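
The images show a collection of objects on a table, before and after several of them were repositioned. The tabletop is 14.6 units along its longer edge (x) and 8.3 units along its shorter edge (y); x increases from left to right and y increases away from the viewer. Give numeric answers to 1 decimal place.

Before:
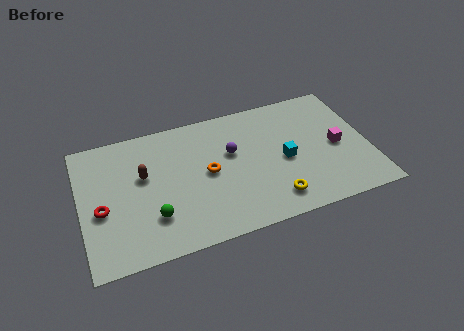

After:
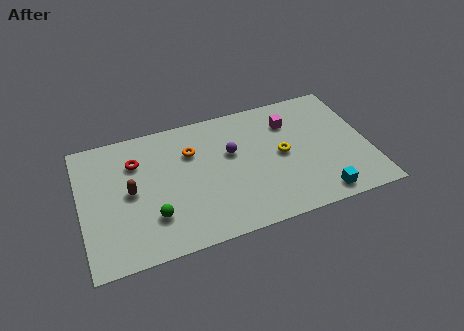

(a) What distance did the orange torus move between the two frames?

1.7

From (6.4, 4.2) to (5.7, 5.8), the orange torus covered √(0.7² + 1.6²) ≈ 1.7 units.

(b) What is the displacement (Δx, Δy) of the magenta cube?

(-2.2, 2.3)

From the two frames, the magenta cube sits at roughly (13.0, 3.9) before and (10.8, 6.2) after.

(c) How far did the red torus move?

3.1

From (1.0, 3.5) to (2.9, 6.0), the red torus covered √(1.9² + 2.5²) ≈ 3.1 units.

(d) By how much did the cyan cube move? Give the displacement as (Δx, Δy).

(1.5, -2.8)

From the two frames, the cyan cube sits at roughly (10.3, 3.8) before and (11.8, 1.0) after.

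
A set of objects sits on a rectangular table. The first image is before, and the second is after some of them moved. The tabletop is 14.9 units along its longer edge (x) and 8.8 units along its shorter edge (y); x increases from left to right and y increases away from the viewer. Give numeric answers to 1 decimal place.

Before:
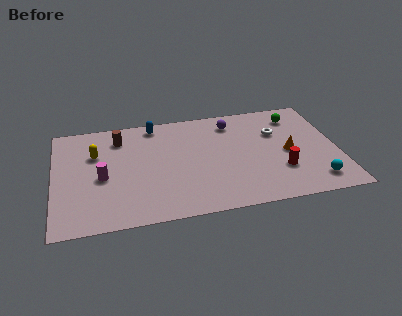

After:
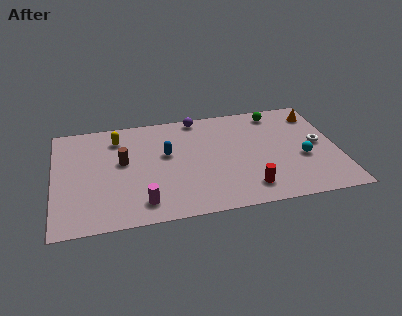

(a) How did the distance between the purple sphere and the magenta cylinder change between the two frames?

-0.5

They were about 7.7 units apart before and 7.2 after — 0.5 units closer together.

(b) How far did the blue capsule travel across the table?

2.6

The blue capsule was near (5.4, 7.8) before and (5.9, 5.2) after, so it travelled √(0.5² + 2.6²) ≈ 2.6 units.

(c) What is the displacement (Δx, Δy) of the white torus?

(2.1, -1.4)

The white torus was at about (11.8, 5.9) and moved to about (13.9, 4.5).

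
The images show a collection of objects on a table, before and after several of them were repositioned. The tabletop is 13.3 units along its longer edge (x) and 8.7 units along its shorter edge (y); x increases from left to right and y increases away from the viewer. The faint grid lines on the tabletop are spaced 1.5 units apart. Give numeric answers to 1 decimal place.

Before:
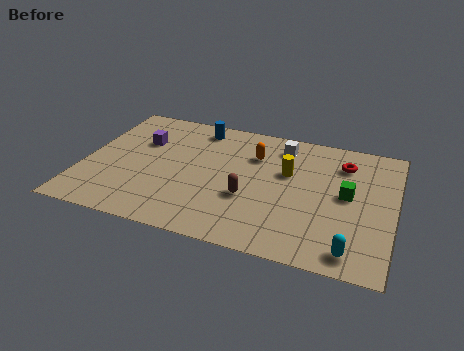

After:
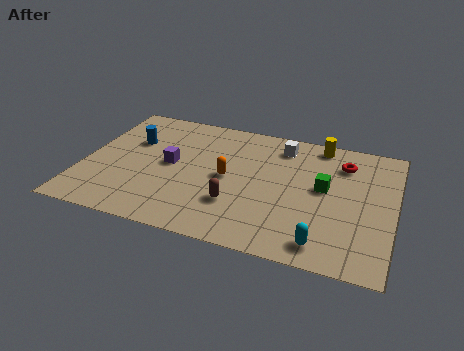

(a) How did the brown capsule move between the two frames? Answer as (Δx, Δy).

(-0.5, -0.6)

From the two frames, the brown capsule sits at roughly (7.2, 3.2) before and (6.7, 2.6) after.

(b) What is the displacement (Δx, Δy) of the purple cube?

(1.4, -1.3)

The purple cube started near (2.3, 5.8) and ended near (3.7, 4.5).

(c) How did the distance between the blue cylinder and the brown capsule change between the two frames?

+0.7

Before: roughly 5.0 units apart; after: 5.7. That's 0.7 units further apart.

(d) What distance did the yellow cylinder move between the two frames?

2.7

From (8.7, 5.4) to (9.9, 7.8), the yellow cylinder covered √(1.2² + 2.4²) ≈ 2.7 units.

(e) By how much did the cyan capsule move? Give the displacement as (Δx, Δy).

(-1.2, 0.1)

The cyan capsule was at about (11.7, 1.1) and moved to about (10.5, 1.2).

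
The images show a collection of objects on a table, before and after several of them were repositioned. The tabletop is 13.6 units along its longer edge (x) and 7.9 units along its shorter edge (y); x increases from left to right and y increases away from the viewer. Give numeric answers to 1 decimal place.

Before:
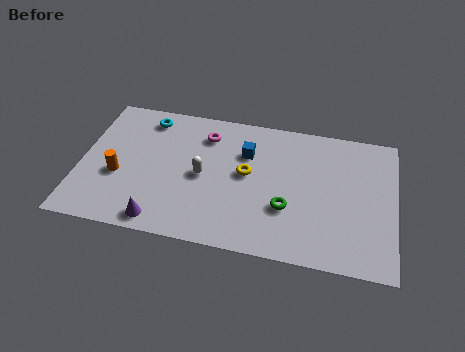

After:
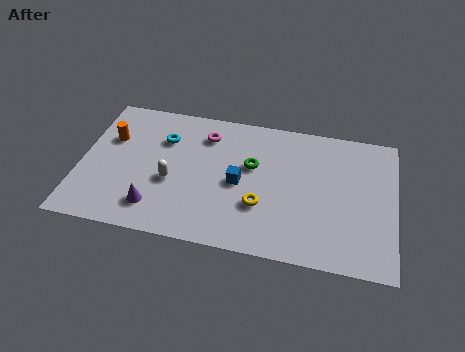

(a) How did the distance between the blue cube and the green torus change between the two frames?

-2.2

Before: roughly 3.4 units apart; after: 1.2. That's 2.2 units closer together.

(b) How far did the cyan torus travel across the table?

1.4

From (2.7, 6.7) to (3.5, 5.6), the cyan torus covered √(0.8² + 1.1²) ≈ 1.4 units.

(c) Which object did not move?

the magenta torus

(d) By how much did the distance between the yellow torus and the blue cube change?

+0.3

The distance was about 1.2 in the first image and 1.5 in the second, so they moved 0.3 units further apart.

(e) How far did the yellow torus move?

1.8

The yellow torus was near (7.2, 4.3) before and (7.9, 2.6) after, so it travelled √(0.7² + 1.7²) ≈ 1.8 units.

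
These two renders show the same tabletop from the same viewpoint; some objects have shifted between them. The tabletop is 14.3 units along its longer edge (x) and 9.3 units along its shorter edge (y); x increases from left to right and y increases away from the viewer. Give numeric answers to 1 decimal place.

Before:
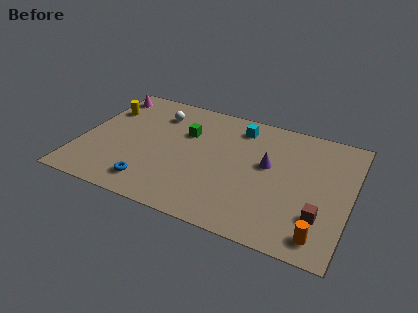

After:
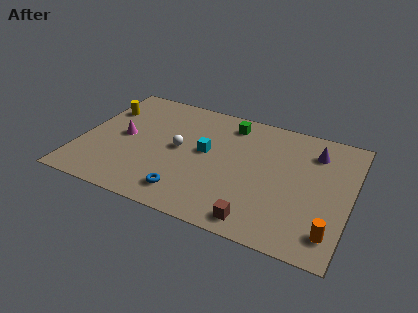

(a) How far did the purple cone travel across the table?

3.0

The purple cone moved from about (9.9, 5.3) to (12.2, 7.2), a distance of √(2.3² + 1.9²) ≈ 3.0.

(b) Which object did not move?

the yellow cylinder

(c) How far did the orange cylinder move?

0.6

From (13.0, 1.3) to (13.5, 1.7), the orange cylinder covered √(0.5² + 0.4²) ≈ 0.6 units.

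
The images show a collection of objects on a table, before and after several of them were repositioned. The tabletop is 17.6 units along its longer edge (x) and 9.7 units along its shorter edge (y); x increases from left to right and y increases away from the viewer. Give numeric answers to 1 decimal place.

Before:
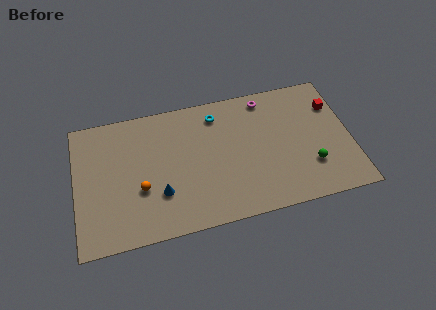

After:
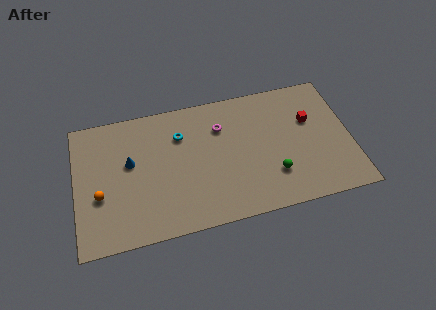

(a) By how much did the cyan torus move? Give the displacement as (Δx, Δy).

(-2.4, -1.0)

The cyan torus was at about (9.2, 8.0) and moved to about (6.8, 7.0).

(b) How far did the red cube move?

1.8

The red cube moved from about (16.7, 7.0) to (15.1, 6.2), a distance of √(1.6² + 0.8²) ≈ 1.8.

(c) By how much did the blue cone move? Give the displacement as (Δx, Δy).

(-1.8, 2.7)

From the two frames, the blue cone sits at roughly (5.3, 3.0) before and (3.5, 5.7) after.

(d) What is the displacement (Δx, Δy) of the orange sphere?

(-2.6, 0.1)

The orange sphere was at about (4.1, 3.6) and moved to about (1.5, 3.7).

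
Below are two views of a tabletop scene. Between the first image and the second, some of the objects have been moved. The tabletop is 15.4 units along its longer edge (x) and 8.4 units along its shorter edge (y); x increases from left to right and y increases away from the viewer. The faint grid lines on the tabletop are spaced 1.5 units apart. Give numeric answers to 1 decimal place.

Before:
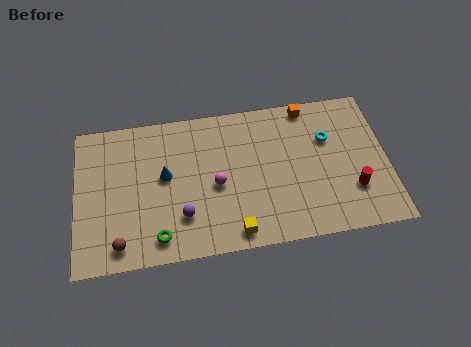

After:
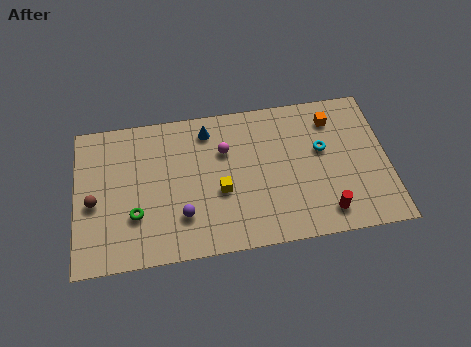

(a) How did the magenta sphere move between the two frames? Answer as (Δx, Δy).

(0.5, 1.9)

The magenta sphere was at about (6.9, 3.8) and moved to about (7.4, 5.7).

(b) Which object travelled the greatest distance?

the blue cone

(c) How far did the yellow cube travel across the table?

2.5

The yellow cube was near (7.7, 1.0) before and (7.1, 3.4) after, so it travelled √(0.6² + 2.4²) ≈ 2.5 units.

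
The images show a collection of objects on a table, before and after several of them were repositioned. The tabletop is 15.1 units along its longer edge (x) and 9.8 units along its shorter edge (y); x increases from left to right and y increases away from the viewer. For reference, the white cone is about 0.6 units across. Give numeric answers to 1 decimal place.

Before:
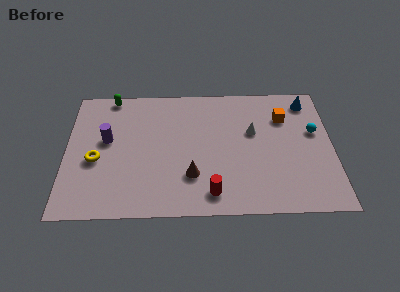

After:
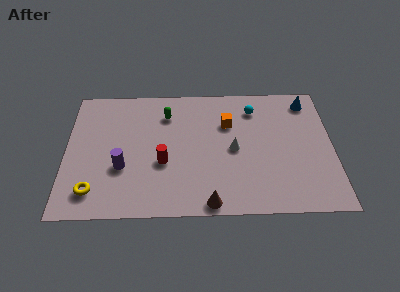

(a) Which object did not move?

the blue cone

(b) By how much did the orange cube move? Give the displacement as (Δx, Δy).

(-3.2, -0.4)

From the two frames, the orange cube sits at roughly (12.4, 7.1) before and (9.2, 6.7) after.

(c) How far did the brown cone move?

2.2

The brown cone was near (7.1, 2.8) before and (8.1, 0.8) after, so it travelled √(1.0² + 2.0²) ≈ 2.2 units.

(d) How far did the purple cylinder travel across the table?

2.3

From (2.3, 5.6) to (3.2, 3.5), the purple cylinder covered √(0.9² + 2.1²) ≈ 2.3 units.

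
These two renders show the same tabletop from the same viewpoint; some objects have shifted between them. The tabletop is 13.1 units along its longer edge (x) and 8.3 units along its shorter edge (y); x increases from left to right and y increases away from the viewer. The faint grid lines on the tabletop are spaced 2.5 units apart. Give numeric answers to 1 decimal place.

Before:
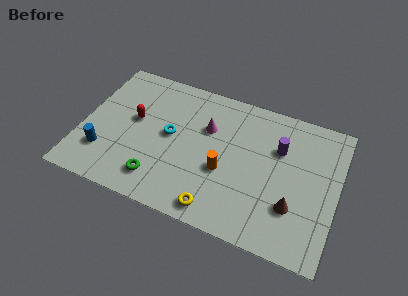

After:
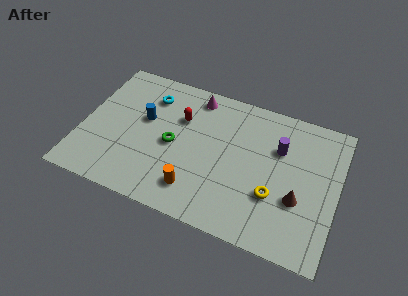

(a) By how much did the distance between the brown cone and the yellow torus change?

-2.8

Before: roughly 4.0 units apart; after: 1.2. That's 2.8 units closer together.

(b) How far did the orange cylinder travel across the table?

2.1

The orange cylinder moved from about (7.4, 3.3) to (6.1, 1.7), a distance of √(1.3² + 1.6²) ≈ 2.1.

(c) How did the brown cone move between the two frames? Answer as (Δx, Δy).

(0.2, 0.5)

From the two frames, the brown cone sits at roughly (11.0, 2.5) before and (11.2, 3.0) after.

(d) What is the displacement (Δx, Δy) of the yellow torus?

(2.7, 1.8)

The yellow torus started near (7.3, 1.0) and ended near (10.0, 2.8).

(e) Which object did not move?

the purple cylinder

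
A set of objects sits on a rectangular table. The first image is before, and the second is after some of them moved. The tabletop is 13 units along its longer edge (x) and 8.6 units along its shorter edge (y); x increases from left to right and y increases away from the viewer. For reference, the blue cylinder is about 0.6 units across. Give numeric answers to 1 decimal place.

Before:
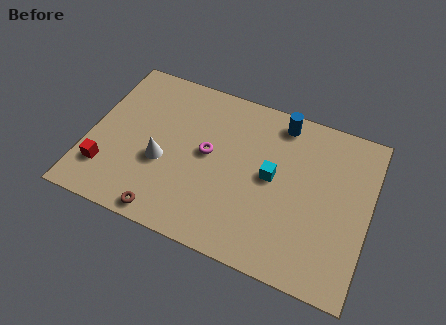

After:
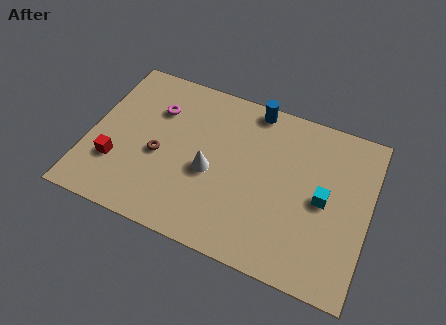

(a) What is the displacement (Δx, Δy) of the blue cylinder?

(-1.3, 0.3)

The blue cylinder was at about (8.6, 7.5) and moved to about (7.3, 7.8).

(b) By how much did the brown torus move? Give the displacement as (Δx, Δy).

(-0.7, 2.9)

The brown torus was at about (4.0, 0.8) and moved to about (3.3, 3.7).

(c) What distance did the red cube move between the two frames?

0.6

From (1.0, 2.1) to (1.4, 2.6), the red cube covered √(0.4² + 0.5²) ≈ 0.6 units.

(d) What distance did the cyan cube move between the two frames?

2.4

The cyan cube was near (8.5, 4.5) before and (10.9, 4.2) after, so it travelled √(2.4² + 0.3²) ≈ 2.4 units.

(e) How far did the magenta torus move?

3.0

The magenta torus was near (5.5, 4.6) before and (2.9, 6.1) after, so it travelled √(2.6² + 1.5²) ≈ 3.0 units.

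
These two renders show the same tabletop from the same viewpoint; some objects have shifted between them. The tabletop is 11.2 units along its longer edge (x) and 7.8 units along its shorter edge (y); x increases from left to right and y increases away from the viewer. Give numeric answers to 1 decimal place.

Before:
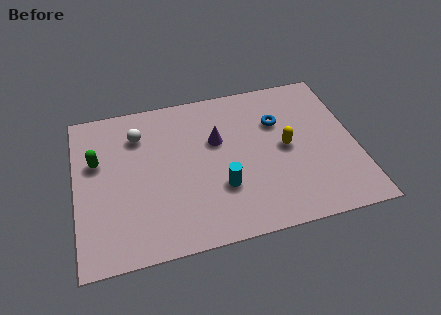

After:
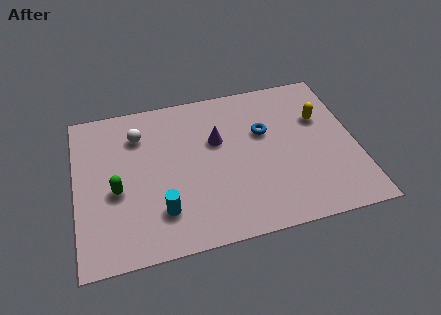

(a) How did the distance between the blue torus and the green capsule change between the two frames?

-1.1

The distance was about 7.3 in the first image and 6.2 in the second, so they moved 1.1 units closer together.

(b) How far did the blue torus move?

0.7

The blue torus was near (8.2, 5.3) before and (7.6, 4.9) after, so it travelled √(0.6² + 0.4²) ≈ 0.7 units.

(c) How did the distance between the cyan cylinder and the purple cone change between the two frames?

+1.4

Before: roughly 2.4 units apart; after: 3.8. That's 1.4 units further apart.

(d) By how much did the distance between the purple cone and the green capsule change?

-0.4

Before: roughly 4.8 units apart; after: 4.4. That's 0.4 units closer together.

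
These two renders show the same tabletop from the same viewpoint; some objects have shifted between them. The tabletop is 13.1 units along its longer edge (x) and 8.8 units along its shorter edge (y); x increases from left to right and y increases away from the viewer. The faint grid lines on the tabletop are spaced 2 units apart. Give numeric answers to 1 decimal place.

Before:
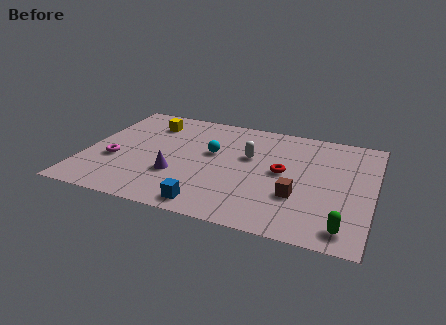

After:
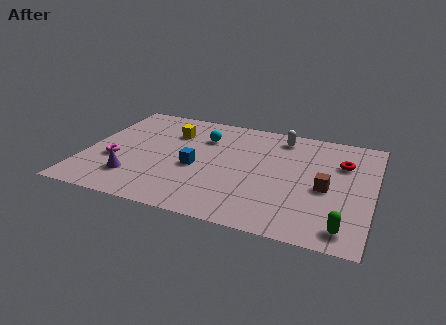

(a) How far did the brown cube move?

1.6

The brown cube moved from about (9.8, 2.9) to (11.0, 3.9), a distance of √(1.2² + 1.0²) ≈ 1.6.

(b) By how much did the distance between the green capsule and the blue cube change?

+1.4

The distance was about 6.0 in the first image and 7.4 in the second, so they moved 1.4 units further apart.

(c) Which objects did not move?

the green capsule and the magenta torus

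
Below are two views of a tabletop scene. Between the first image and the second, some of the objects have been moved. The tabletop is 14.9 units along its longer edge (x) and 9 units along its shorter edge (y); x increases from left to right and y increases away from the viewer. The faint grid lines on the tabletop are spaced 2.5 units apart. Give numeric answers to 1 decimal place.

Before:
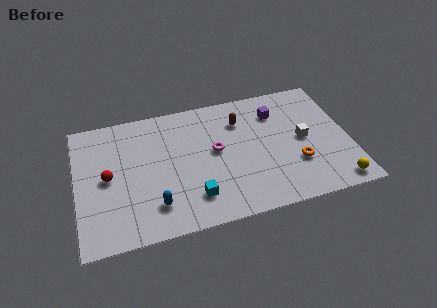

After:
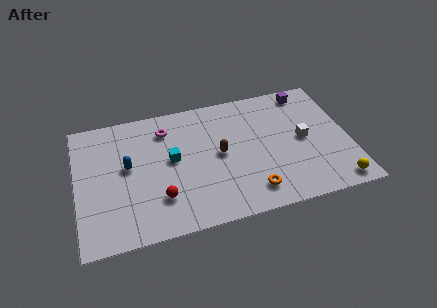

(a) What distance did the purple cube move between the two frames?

2.1

The purple cube was near (11.1, 6.8) before and (12.9, 7.9) after, so it travelled √(1.8² + 1.1²) ≈ 2.1 units.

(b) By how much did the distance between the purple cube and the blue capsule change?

+2.0

They were about 8.5 units apart before and 10.5 after — 2.0 units further apart.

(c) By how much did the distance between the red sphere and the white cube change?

-2.4

The distance was about 10.7 in the first image and 8.3 in the second, so they moved 2.4 units closer together.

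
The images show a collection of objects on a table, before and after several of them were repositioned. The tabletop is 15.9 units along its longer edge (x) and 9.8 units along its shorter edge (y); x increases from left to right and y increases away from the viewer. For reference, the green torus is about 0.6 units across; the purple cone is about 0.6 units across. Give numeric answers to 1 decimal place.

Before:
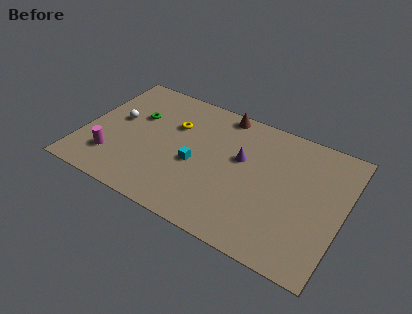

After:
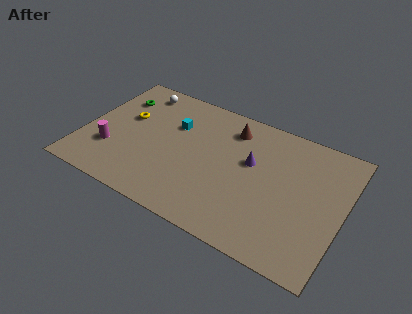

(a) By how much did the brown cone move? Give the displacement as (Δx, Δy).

(0.7, -1.0)

The brown cone was at about (8.0, 8.9) and moved to about (8.7, 7.9).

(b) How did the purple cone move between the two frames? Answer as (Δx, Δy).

(0.6, 0.0)

From the two frames, the purple cone sits at roughly (9.6, 5.9) before and (10.2, 5.9) after.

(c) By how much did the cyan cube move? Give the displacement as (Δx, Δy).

(-1.7, 2.4)

The cyan cube was at about (7.0, 4.2) and moved to about (5.3, 6.6).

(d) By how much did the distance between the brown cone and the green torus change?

+1.5

Before: roughly 5.6 units apart; after: 7.1. That's 1.5 units further apart.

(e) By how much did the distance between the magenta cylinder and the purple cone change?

+0.5

Before: roughly 8.3 units apart; after: 8.8. That's 0.5 units further apart.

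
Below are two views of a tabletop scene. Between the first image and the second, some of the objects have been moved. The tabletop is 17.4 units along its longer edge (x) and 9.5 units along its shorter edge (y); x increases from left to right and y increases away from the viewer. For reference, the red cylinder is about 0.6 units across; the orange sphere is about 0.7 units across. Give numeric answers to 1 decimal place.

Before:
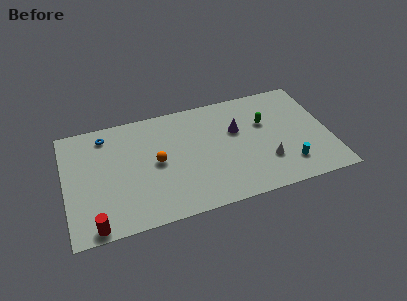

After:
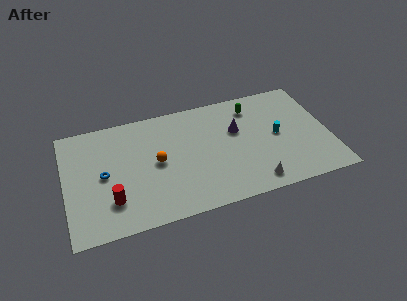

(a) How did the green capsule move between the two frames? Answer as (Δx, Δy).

(-0.7, 1.6)

The green capsule was at about (13.3, 6.1) and moved to about (12.6, 7.7).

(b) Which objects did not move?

the orange sphere and the purple cone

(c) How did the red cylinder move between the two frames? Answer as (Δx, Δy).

(1.2, 1.7)

The red cylinder started near (1.7, 0.8) and ended near (2.9, 2.5).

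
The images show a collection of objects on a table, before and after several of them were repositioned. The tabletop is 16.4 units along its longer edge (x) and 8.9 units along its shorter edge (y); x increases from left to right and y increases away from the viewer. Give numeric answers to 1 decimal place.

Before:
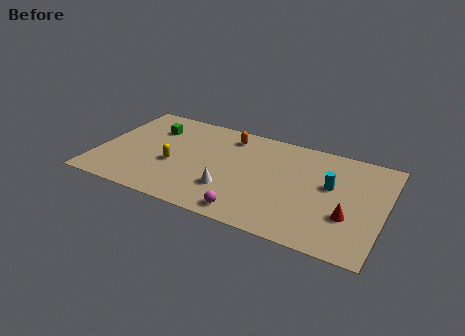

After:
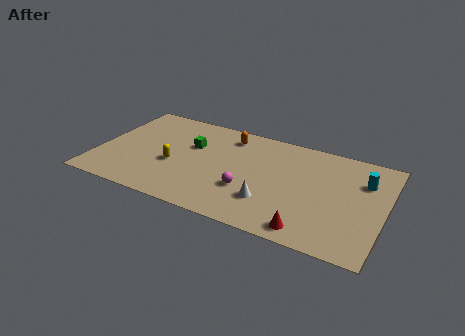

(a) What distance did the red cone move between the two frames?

2.8

The red cone was near (14.5, 3.0) before and (12.5, 1.1) after, so it travelled √(2.0² + 1.9²) ≈ 2.8 units.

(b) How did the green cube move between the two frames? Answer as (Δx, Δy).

(2.4, -0.8)

The green cube started near (2.8, 6.5) and ended near (5.2, 5.7).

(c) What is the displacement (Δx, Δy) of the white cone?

(2.3, -0.1)

The white cone was at about (7.8, 2.6) and moved to about (10.1, 2.5).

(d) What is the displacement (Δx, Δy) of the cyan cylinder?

(1.8, 1.1)

From the two frames, the cyan cylinder sits at roughly (13.3, 5.2) before and (15.1, 6.3) after.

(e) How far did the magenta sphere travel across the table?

1.9

From (9.1, 1.1) to (8.8, 3.0), the magenta sphere covered √(0.3² + 1.9²) ≈ 1.9 units.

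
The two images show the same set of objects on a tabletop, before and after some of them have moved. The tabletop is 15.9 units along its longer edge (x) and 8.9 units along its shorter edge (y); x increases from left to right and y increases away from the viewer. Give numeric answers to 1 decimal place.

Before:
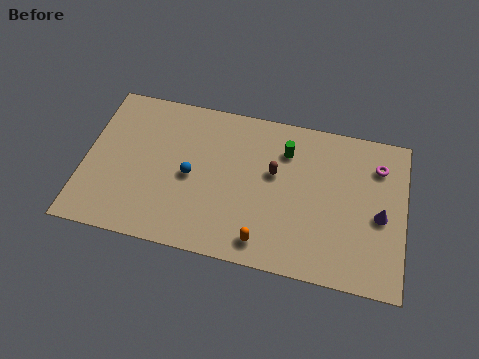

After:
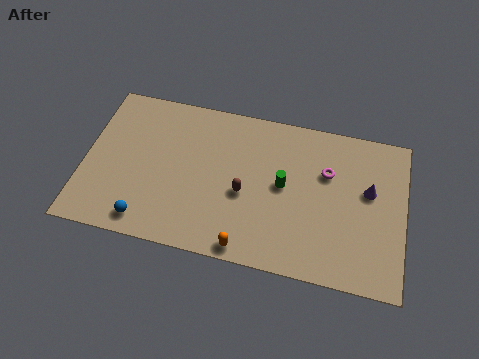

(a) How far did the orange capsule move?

0.9

From (9.1, 1.3) to (8.3, 0.8), the orange capsule covered √(0.8² + 0.5²) ≈ 0.9 units.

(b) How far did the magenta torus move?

2.7

The magenta torus moved from about (14.5, 6.8) to (12.0, 5.9), a distance of √(2.5² + 0.9²) ≈ 2.7.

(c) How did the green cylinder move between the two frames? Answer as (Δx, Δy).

(0.0, -2.0)

The green cylinder was at about (9.9, 6.7) and moved to about (9.9, 4.7).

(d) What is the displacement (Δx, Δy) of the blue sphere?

(-2.0, -3.0)

From the two frames, the blue sphere sits at roughly (5.3, 4.2) before and (3.3, 1.2) after.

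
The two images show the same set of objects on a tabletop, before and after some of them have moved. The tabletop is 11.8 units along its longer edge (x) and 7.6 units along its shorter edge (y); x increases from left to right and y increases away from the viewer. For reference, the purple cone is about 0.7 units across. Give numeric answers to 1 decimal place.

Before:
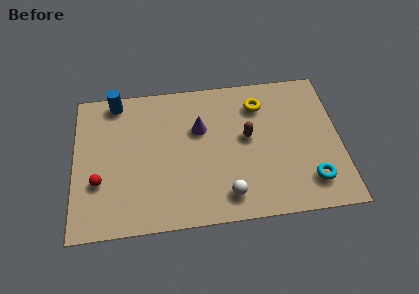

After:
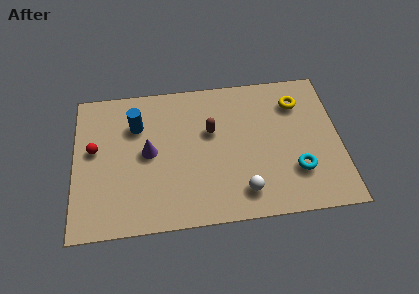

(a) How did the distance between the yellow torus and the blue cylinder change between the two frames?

+0.7

Before: roughly 6.5 units apart; after: 7.2. That's 0.7 units further apart.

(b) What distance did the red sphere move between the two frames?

1.7

The red sphere moved from about (1.1, 2.6) to (0.9, 4.3), a distance of √(0.2² + 1.7²) ≈ 1.7.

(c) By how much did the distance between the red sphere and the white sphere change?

+1.4

The distance was about 5.7 in the first image and 7.1 in the second, so they moved 1.4 units further apart.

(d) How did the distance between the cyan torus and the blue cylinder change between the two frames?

-2.3

Before: roughly 10.0 units apart; after: 7.7. That's 2.3 units closer together.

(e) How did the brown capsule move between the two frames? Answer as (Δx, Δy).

(-1.6, 0.5)

From the two frames, the brown capsule sits at roughly (7.7, 4.2) before and (6.1, 4.7) after.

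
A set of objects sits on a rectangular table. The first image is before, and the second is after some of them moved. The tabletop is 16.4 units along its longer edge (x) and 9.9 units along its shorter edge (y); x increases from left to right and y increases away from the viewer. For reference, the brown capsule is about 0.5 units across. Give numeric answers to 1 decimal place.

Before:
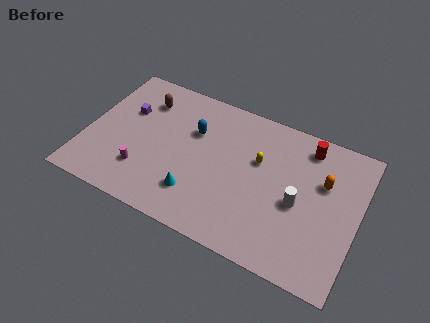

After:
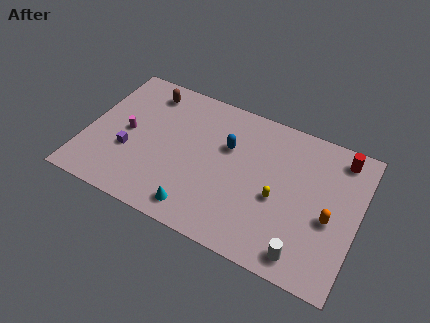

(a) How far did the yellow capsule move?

2.4

The yellow capsule was near (10.3, 6.2) before and (11.7, 4.2) after, so it travelled √(1.4² + 2.0²) ≈ 2.4 units.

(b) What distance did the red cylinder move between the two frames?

2.0

The red cylinder was near (13.0, 8.4) before and (15.0, 8.5) after, so it travelled √(2.0² + 0.1²) ≈ 2.0 units.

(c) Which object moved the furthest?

the white cylinder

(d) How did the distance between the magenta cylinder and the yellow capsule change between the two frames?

+1.8

They were about 7.5 units apart before and 9.3 after — 1.8 units further apart.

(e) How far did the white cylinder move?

3.2

The white cylinder was near (12.9, 4.4) before and (13.6, 1.3) after, so it travelled √(0.7² + 3.1²) ≈ 3.2 units.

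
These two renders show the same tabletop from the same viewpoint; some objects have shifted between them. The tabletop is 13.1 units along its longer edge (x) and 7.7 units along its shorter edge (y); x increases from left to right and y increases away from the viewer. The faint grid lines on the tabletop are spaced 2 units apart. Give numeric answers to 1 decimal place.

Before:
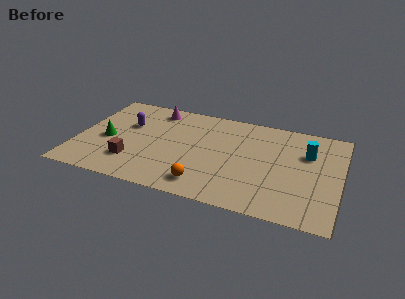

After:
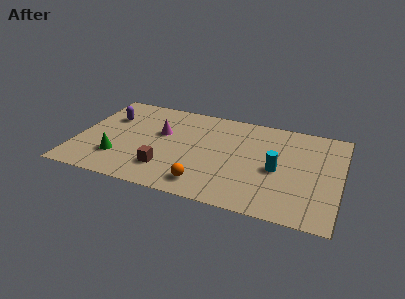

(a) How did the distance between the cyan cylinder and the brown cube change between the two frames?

-3.5

They were about 9.1 units apart before and 5.6 after — 3.5 units closer together.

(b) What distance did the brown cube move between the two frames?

1.7

The brown cube was near (2.9, 2.0) before and (4.6, 1.9) after, so it travelled √(1.7² + 0.1²) ≈ 1.7 units.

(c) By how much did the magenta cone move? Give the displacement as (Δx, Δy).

(0.5, -1.9)

The magenta cone was at about (3.6, 6.6) and moved to about (4.1, 4.7).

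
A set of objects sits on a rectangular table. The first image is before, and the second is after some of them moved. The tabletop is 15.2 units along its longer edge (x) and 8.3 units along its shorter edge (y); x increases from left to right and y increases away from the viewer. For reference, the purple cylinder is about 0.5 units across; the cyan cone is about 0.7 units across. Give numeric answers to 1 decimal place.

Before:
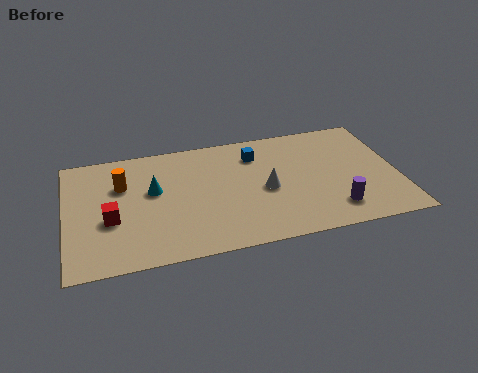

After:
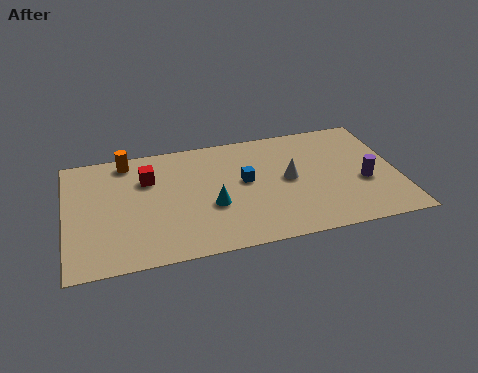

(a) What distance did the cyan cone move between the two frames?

3.1

From (4.0, 4.9) to (6.6, 3.2), the cyan cone covered √(2.6² + 1.7²) ≈ 3.1 units.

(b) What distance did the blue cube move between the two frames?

1.9

The blue cube was near (8.8, 6.4) before and (8.2, 4.6) after, so it travelled √(0.6² + 1.8²) ≈ 1.9 units.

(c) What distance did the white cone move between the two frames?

1.2

The white cone moved from about (9.1, 3.8) to (10.2, 4.3), a distance of √(1.1² + 0.5²) ≈ 1.2.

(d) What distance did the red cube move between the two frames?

3.1

The red cube moved from about (2.0, 3.3) to (3.8, 5.8), a distance of √(1.8² + 2.5²) ≈ 3.1.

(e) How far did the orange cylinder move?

1.7

The orange cylinder was near (2.6, 5.6) before and (2.9, 7.3) after, so it travelled √(0.3² + 1.7²) ≈ 1.7 units.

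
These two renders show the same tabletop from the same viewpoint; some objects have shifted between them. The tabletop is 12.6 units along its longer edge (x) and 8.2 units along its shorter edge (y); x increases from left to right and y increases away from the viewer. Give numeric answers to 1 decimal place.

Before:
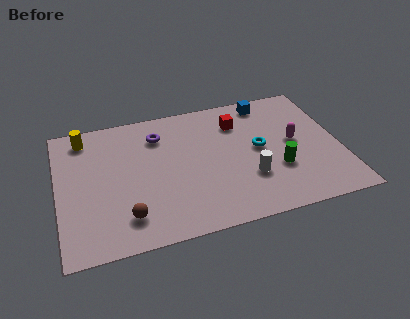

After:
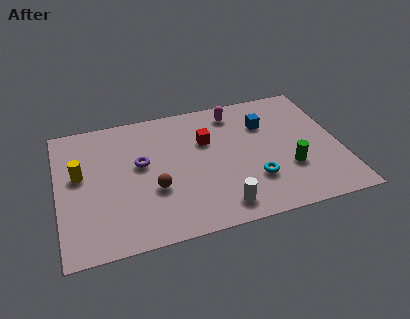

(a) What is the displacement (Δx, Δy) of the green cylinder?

(0.5, -0.1)

From the two frames, the green cylinder sits at roughly (9.7, 2.8) before and (10.2, 2.7) after.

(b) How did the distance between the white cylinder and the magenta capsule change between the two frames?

+3.0

They were about 2.8 units apart before and 5.8 after — 3.0 units further apart.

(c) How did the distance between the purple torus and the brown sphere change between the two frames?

-3.1

The distance was about 4.9 in the first image and 1.8 in the second, so they moved 3.1 units closer together.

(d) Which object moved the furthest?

the magenta capsule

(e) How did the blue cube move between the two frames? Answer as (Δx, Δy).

(-0.2, -1.4)

The blue cube was at about (9.6, 7.2) and moved to about (9.4, 5.8).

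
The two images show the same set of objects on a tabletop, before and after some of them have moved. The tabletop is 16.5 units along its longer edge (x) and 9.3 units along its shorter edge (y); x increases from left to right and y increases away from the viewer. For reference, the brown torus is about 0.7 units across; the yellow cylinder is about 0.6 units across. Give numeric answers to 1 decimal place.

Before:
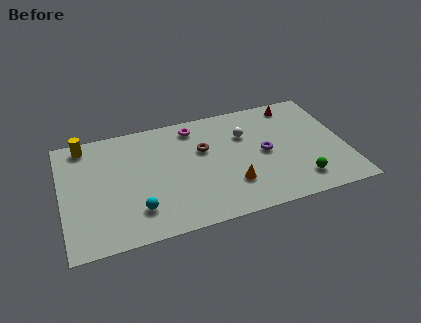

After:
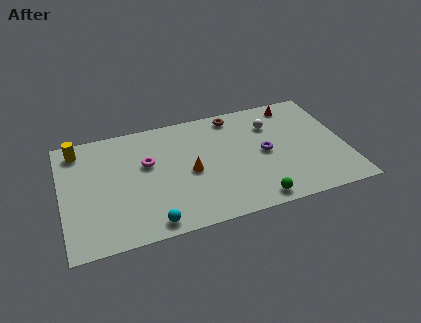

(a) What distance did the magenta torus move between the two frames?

3.6

From (7.9, 7.9) to (5.0, 5.7), the magenta torus covered √(2.9² + 2.2²) ≈ 3.6 units.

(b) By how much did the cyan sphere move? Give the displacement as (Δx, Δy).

(0.7, -1.2)

From the two frames, the cyan sphere sits at roughly (4.2, 2.2) before and (4.9, 1.0) after.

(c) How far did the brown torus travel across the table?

3.0

The brown torus was near (8.3, 5.9) before and (10.3, 8.2) after, so it travelled √(2.0² + 2.3²) ≈ 3.0 units.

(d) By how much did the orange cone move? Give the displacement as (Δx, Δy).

(-2.3, 1.7)

The orange cone was at about (9.7, 2.6) and moved to about (7.4, 4.3).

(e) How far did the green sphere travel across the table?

2.8

From (13.6, 1.8) to (10.9, 1.0), the green sphere covered √(2.7² + 0.8²) ≈ 2.8 units.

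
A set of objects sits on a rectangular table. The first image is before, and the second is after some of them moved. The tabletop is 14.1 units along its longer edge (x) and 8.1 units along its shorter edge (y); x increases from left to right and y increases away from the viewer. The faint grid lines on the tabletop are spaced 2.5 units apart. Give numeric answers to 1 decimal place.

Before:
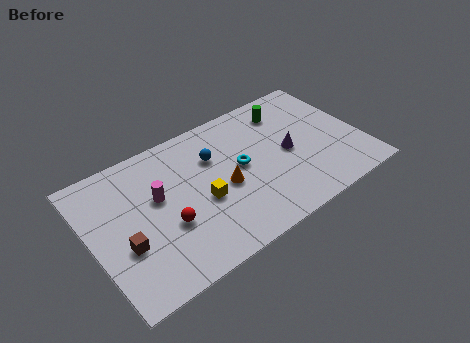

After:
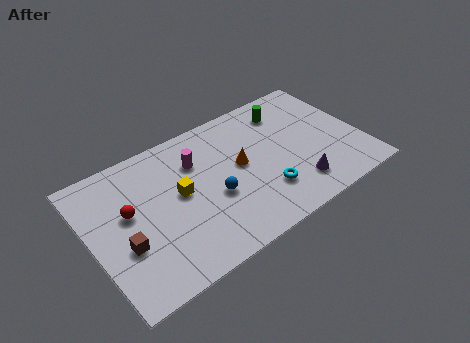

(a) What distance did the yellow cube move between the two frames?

1.4

From (5.6, 3.4) to (4.6, 4.4), the yellow cube covered √(1.0² + 1.0²) ≈ 1.4 units.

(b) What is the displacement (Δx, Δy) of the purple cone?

(0.0, -2.2)

The purple cone was at about (10.3, 3.9) and moved to about (10.3, 1.7).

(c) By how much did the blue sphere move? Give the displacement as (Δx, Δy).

(-0.4, -2.3)

The blue sphere was at about (6.6, 5.6) and moved to about (6.2, 3.3).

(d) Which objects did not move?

the green cylinder and the brown cube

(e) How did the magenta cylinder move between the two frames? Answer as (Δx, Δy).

(2.2, 1.0)

From the two frames, the magenta cylinder sits at roughly (3.5, 4.8) before and (5.7, 5.8) after.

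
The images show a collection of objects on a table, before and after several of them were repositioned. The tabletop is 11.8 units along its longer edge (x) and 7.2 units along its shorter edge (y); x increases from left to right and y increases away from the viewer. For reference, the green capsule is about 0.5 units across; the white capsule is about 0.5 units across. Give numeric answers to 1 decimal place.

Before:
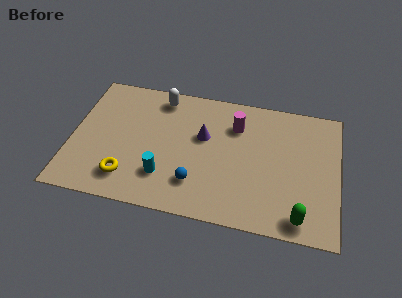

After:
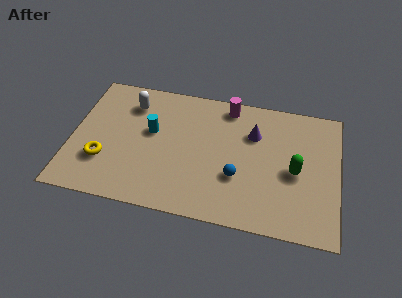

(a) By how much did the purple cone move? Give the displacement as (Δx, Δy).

(2.2, 0.6)

The purple cone was at about (5.8, 4.4) and moved to about (8.0, 5.0).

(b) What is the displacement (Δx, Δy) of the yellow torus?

(-1.1, 0.7)

The yellow torus started near (2.6, 1.5) and ended near (1.5, 2.2).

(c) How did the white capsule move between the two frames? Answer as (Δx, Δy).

(-1.3, -0.6)

From the two frames, the white capsule sits at roughly (3.8, 6.2) before and (2.5, 5.6) after.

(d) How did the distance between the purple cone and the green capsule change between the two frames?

-3.1

Before: roughly 5.6 units apart; after: 2.5. That's 3.1 units closer together.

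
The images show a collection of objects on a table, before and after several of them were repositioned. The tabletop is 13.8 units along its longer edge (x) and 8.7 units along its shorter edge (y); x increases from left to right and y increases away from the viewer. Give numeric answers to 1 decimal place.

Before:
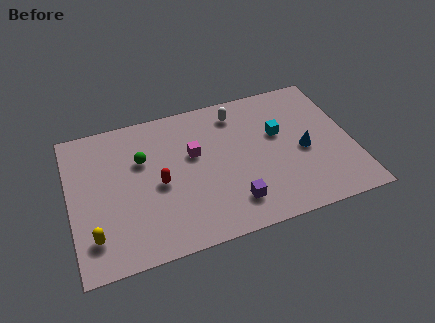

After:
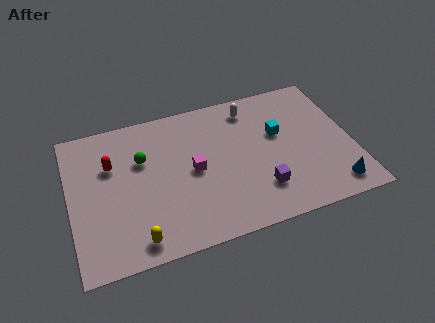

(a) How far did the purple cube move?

1.5

The purple cube moved from about (7.7, 1.8) to (9.1, 2.2), a distance of √(1.4² + 0.4²) ≈ 1.5.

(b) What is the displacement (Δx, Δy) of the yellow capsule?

(2.0, -0.8)

The yellow capsule was at about (1.0, 1.9) and moved to about (3.0, 1.1).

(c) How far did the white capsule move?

0.7

From (8.4, 7.2) to (9.1, 7.3), the white capsule covered √(0.7² + 0.1²) ≈ 0.7 units.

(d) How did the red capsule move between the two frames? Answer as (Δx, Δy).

(-2.2, 1.8)

The red capsule was at about (4.3, 4.0) and moved to about (2.1, 5.8).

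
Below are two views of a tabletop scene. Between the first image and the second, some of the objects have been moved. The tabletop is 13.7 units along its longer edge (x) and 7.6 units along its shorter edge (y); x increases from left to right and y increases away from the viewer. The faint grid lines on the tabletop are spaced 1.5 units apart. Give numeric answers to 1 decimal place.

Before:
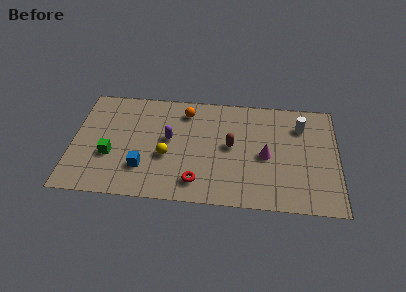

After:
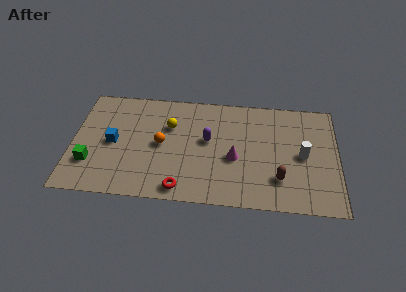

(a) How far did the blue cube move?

2.3

From (3.7, 2.1) to (2.1, 3.7), the blue cube covered √(1.6² + 1.6²) ≈ 2.3 units.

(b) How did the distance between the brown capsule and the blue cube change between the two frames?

+3.9

The distance was about 4.9 in the first image and 8.8 in the second, so they moved 3.9 units further apart.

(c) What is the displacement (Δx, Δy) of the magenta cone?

(-1.6, -0.3)

The magenta cone was at about (10.0, 3.5) and moved to about (8.4, 3.2).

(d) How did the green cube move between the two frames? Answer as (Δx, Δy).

(-1.0, -0.6)

The green cube started near (2.0, 2.8) and ended near (1.0, 2.2).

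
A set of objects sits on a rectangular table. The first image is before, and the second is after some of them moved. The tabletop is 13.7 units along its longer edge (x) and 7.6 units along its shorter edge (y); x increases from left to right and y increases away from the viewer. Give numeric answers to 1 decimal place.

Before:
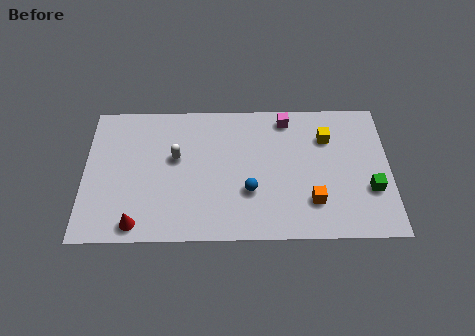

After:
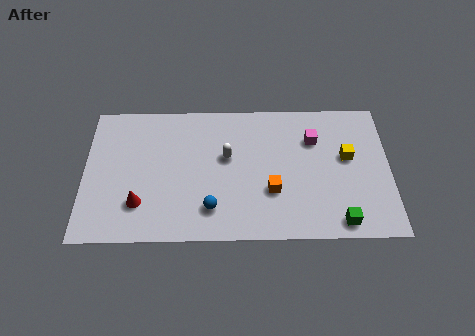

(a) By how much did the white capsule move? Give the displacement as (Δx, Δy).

(2.3, 0.0)

The white capsule was at about (4.1, 4.5) and moved to about (6.4, 4.5).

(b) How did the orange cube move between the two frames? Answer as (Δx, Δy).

(-1.8, 0.6)

The orange cube started near (10.2, 2.0) and ended near (8.4, 2.6).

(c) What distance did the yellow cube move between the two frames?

1.4

The yellow cube was near (10.9, 5.5) before and (11.8, 4.4) after, so it travelled √(0.9² + 1.1²) ≈ 1.4 units.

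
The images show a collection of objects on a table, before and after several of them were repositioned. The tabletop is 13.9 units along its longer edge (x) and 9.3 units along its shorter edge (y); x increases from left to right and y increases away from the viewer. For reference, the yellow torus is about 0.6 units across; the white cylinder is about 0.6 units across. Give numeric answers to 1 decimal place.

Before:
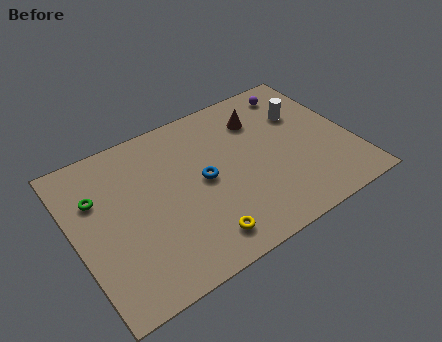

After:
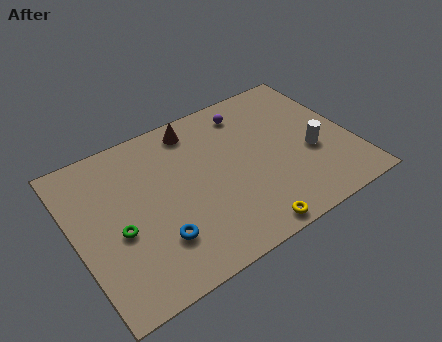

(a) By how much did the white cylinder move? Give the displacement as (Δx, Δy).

(0.0, -2.6)

The white cylinder was at about (11.8, 6.3) and moved to about (11.8, 3.7).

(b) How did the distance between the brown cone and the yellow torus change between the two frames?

+0.5

Before: roughly 6.8 units apart; after: 7.3. That's 0.5 units further apart.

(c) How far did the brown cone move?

3.4

The brown cone was near (9.7, 7.0) before and (6.5, 8.0) after, so it travelled √(3.2² + 1.0²) ≈ 3.4 units.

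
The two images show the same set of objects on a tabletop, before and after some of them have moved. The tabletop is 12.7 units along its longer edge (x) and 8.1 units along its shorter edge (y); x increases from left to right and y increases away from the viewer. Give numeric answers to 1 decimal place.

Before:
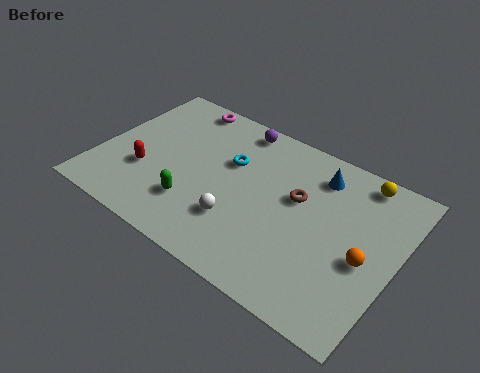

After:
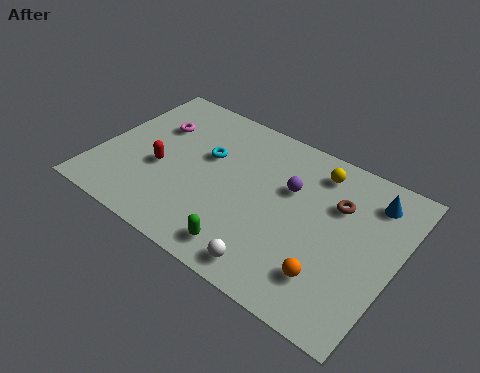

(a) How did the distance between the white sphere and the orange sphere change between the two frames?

-2.9

They were about 5.3 units apart before and 2.4 after — 2.9 units closer together.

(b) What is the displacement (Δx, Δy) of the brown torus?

(1.6, 0.6)

The brown torus started near (8.4, 4.9) and ended near (10.0, 5.5).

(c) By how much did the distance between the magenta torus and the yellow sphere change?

-0.9

They were about 7.9 units apart before and 7.0 after — 0.9 units closer together.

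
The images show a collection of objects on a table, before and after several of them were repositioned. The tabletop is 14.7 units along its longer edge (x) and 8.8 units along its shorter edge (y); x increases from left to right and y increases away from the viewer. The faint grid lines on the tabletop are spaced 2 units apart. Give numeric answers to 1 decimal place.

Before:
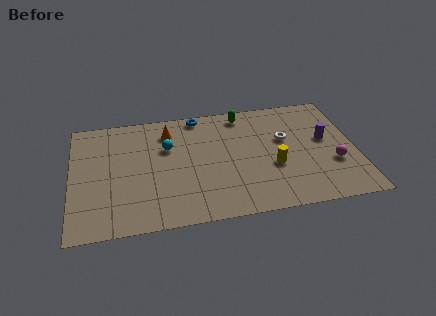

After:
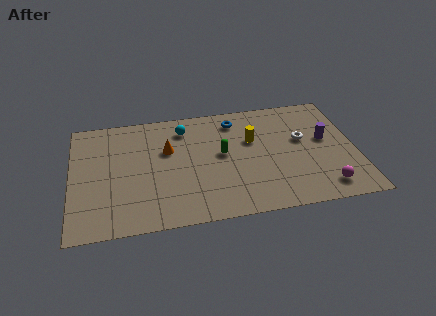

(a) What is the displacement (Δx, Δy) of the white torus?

(0.9, -0.2)

From the two frames, the white torus sits at roughly (11.1, 5.4) before and (12.0, 5.2) after.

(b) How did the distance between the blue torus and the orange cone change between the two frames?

+2.1

Before: roughly 1.9 units apart; after: 4.0. That's 2.1 units further apart.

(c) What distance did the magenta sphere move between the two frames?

1.8

The magenta sphere moved from about (13.5, 3.1) to (12.9, 1.4), a distance of √(0.6² + 1.7²) ≈ 1.8.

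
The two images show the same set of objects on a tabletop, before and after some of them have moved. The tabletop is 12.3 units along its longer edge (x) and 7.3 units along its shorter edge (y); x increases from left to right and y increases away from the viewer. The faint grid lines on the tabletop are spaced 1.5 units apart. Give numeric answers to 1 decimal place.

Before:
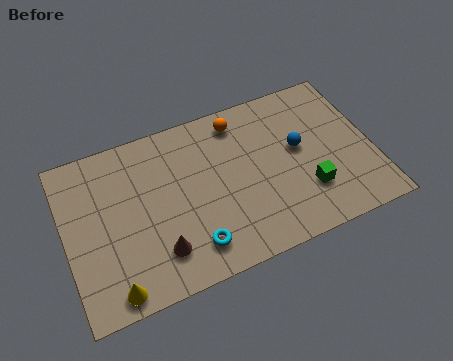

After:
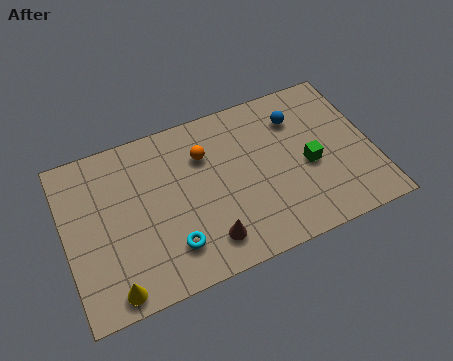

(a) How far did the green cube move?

1.1

From (9.5, 2.1) to (9.7, 3.2), the green cube covered √(0.2² + 1.1²) ≈ 1.1 units.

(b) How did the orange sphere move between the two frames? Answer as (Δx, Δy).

(-1.5, -1.0)

The orange sphere was at about (7.2, 6.2) and moved to about (5.7, 5.2).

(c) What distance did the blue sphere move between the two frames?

1.4

The blue sphere moved from about (9.4, 4.1) to (9.5, 5.5), a distance of √(0.1² + 1.4²) ≈ 1.4.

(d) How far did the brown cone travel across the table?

1.9

The brown cone was near (3.5, 1.7) before and (5.4, 1.4) after, so it travelled √(1.9² + 0.3²) ≈ 1.9 units.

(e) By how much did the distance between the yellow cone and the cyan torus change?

-0.7

Before: roughly 3.3 units apart; after: 2.6. That's 0.7 units closer together.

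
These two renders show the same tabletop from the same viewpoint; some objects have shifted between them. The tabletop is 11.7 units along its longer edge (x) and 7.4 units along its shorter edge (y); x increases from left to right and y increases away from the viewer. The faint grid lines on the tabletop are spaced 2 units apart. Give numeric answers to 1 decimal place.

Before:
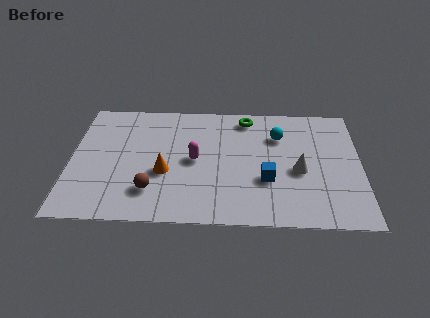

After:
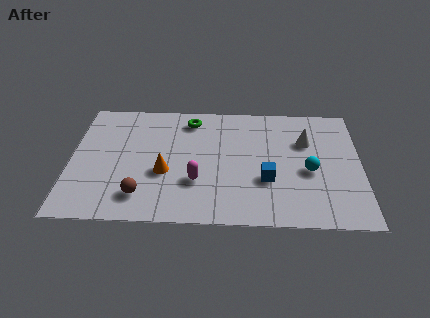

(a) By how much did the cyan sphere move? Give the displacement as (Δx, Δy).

(1.2, -2.1)

From the two frames, the cyan sphere sits at roughly (8.4, 5.3) before and (9.6, 3.2) after.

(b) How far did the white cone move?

1.8

The white cone moved from about (9.2, 3.2) to (9.5, 5.0), a distance of √(0.3² + 1.8²) ≈ 1.8.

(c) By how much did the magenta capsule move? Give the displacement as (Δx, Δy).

(0.1, -1.3)

From the two frames, the magenta capsule sits at roughly (5.0, 3.7) before and (5.1, 2.4) after.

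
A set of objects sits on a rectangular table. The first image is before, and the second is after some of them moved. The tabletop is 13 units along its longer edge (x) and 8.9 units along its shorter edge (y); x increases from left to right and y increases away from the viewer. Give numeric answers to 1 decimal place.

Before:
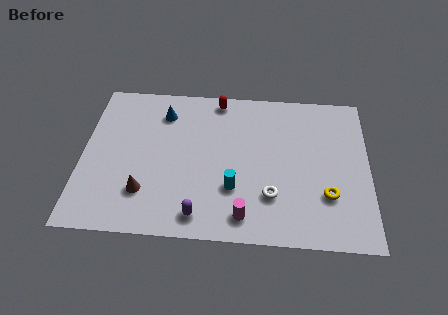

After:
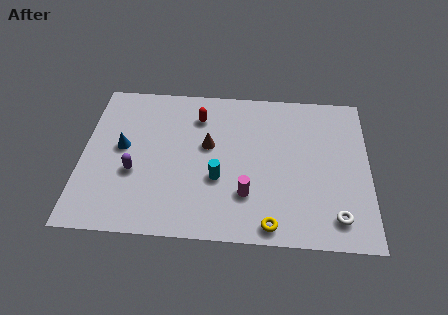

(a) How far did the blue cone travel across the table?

2.8

The blue cone was near (3.6, 7.0) before and (1.8, 4.8) after, so it travelled √(1.8² + 2.2²) ≈ 2.8 units.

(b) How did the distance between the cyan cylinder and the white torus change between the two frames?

+3.9

They were about 1.7 units apart before and 5.6 after — 3.9 units further apart.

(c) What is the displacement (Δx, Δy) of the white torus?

(2.9, -1.0)

The white torus started near (8.6, 2.5) and ended near (11.5, 1.5).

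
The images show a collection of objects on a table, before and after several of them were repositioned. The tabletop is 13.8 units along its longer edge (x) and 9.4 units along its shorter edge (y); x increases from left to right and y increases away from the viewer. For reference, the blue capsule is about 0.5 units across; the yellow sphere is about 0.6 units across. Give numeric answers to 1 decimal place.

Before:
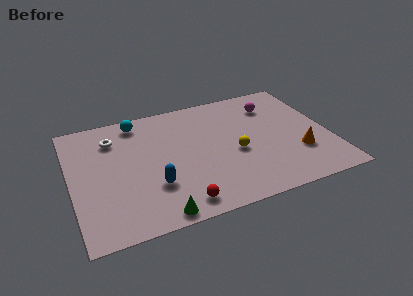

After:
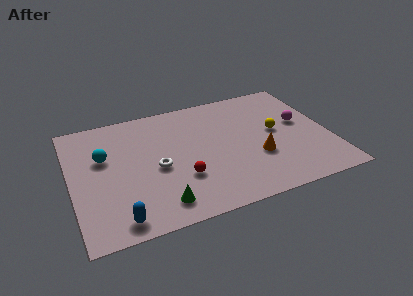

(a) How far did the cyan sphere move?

3.0

The cyan sphere was near (3.8, 8.2) before and (1.8, 5.9) after, so it travelled √(2.0² + 2.3²) ≈ 3.0 units.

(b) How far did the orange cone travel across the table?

2.2

The orange cone moved from about (12.0, 2.9) to (9.8, 3.3), a distance of √(2.2² + 0.4²) ≈ 2.2.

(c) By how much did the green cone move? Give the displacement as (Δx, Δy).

(0.2, 0.7)

The green cone started near (4.2, 0.8) and ended near (4.4, 1.5).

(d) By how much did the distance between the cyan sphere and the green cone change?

-2.3

Before: roughly 7.4 units apart; after: 5.1. That's 2.3 units closer together.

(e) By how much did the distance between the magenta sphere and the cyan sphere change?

+3.2

Before: roughly 7.4 units apart; after: 10.6. That's 3.2 units further apart.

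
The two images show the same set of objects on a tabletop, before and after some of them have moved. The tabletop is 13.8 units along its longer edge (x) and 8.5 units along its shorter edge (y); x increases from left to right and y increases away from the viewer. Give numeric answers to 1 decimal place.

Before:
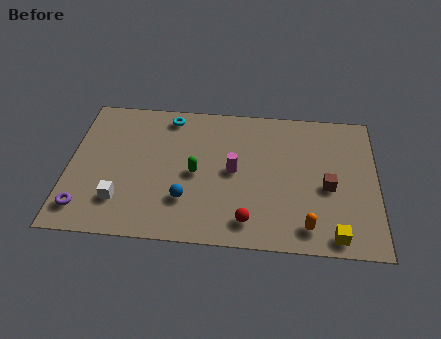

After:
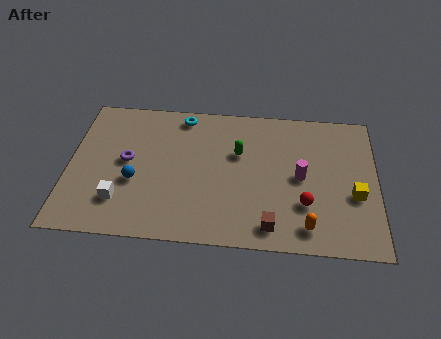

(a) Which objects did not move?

the orange capsule and the white cube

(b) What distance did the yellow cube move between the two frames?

2.6

From (11.9, 0.9) to (12.8, 3.3), the yellow cube covered √(0.9² + 2.4²) ≈ 2.6 units.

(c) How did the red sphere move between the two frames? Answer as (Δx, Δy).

(2.5, 1.2)

The red sphere started near (8.1, 1.4) and ended near (10.6, 2.6).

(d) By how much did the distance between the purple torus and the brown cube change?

-3.7

They were about 11.0 units apart before and 7.3 after — 3.7 units closer together.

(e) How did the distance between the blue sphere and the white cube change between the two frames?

-1.6

The distance was about 2.9 in the first image and 1.3 in the second, so they moved 1.6 units closer together.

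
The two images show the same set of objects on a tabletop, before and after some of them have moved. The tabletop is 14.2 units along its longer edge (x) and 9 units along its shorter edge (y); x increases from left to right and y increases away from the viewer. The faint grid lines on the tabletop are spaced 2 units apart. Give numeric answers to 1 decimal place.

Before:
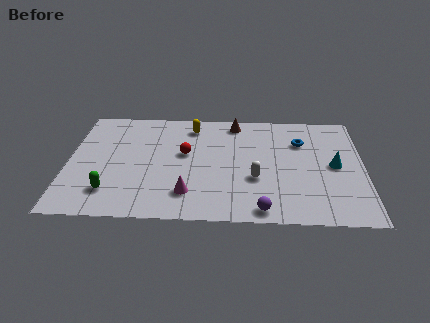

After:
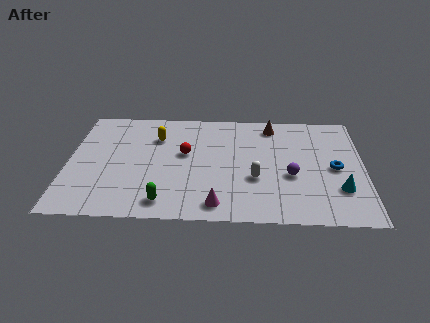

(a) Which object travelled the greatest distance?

the purple sphere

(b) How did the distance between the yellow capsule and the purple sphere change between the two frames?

-0.3

Before: roughly 7.4 units apart; after: 7.1. That's 0.3 units closer together.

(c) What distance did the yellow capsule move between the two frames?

2.0

The yellow capsule moved from about (5.9, 7.5) to (4.2, 6.5), a distance of √(1.7² + 1.0²) ≈ 2.0.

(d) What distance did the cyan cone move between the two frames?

1.9

The cyan cone moved from about (12.8, 4.5) to (13.0, 2.6), a distance of √(0.2² + 1.9²) ≈ 1.9.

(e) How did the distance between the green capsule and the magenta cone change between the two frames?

-1.2

They were about 3.7 units apart before and 2.5 after — 1.2 units closer together.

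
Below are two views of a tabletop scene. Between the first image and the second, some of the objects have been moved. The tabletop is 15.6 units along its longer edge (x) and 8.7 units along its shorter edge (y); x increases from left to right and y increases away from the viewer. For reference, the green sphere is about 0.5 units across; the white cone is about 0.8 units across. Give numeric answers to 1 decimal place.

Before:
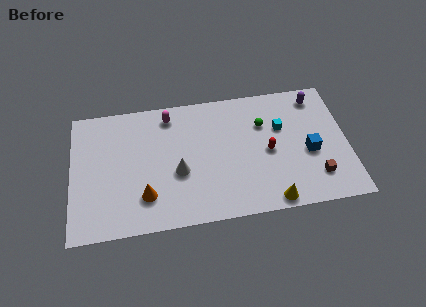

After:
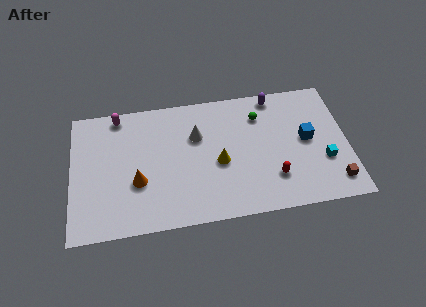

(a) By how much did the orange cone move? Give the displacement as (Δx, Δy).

(-0.4, 1.0)

From the two frames, the orange cone sits at roughly (4.1, 2.2) before and (3.7, 3.2) after.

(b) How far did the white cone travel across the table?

2.5

The white cone was near (6.0, 3.5) before and (7.1, 5.8) after, so it travelled √(1.1² + 2.3²) ≈ 2.5 units.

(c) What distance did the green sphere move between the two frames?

0.6

The green sphere moved from about (10.9, 6.0) to (10.7, 6.6), a distance of √(0.2² + 0.6²) ≈ 0.6.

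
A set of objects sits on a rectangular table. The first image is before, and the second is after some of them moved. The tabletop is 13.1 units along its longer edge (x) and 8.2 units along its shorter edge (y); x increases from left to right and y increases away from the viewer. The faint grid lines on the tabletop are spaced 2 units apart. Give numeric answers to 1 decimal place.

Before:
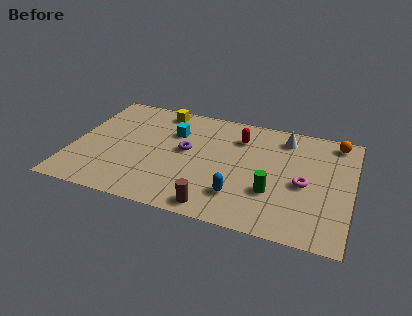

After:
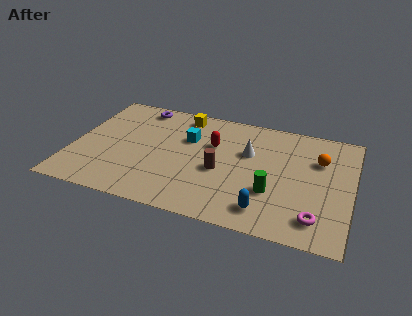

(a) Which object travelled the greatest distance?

the purple torus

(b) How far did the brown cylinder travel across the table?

2.6

From (7.0, 0.9) to (7.0, 3.5), the brown cylinder covered √(0.0² + 2.6²) ≈ 2.6 units.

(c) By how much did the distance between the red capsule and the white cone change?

-0.5

Before: roughly 2.2 units apart; after: 1.7. That's 0.5 units closer together.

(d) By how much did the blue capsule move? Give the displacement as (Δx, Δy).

(1.3, -0.6)

The blue capsule was at about (8.0, 2.0) and moved to about (9.3, 1.4).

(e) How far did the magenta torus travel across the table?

2.3

From (10.9, 3.7) to (11.6, 1.5), the magenta torus covered √(0.7² + 2.2²) ≈ 2.3 units.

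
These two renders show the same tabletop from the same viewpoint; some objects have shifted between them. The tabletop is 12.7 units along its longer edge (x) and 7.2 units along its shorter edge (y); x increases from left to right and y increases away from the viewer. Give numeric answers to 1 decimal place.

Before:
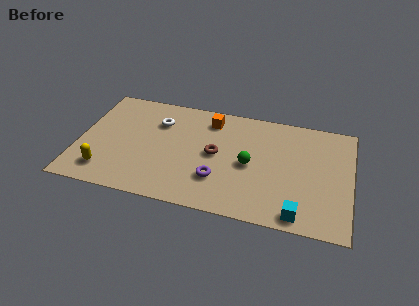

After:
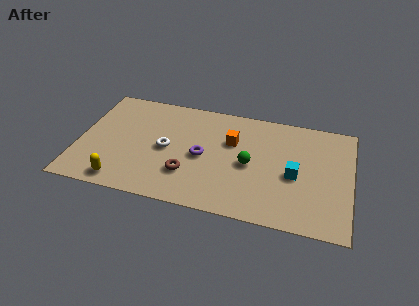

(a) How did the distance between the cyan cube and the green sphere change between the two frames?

-1.4

They were about 3.5 units apart before and 2.1 after — 1.4 units closer together.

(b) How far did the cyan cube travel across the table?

2.4

From (10.4, 0.8) to (10.1, 3.2), the cyan cube covered √(0.3² + 2.4²) ≈ 2.4 units.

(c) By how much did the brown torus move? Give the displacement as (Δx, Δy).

(-1.2, -1.6)

From the two frames, the brown torus sits at roughly (6.4, 3.7) before and (5.2, 2.1) after.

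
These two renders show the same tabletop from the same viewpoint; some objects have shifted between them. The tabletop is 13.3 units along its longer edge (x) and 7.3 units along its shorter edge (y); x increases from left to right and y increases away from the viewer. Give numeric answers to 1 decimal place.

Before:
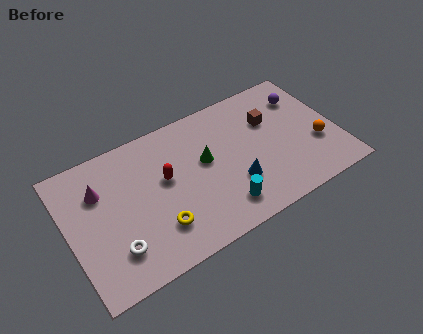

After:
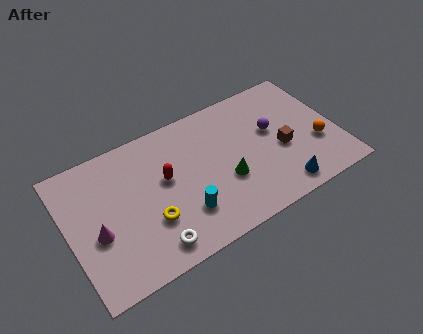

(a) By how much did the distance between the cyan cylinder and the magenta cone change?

-2.4

The distance was about 6.6 in the first image and 4.2 in the second, so they moved 2.4 units closer together.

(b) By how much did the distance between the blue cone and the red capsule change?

+2.5

Before: roughly 3.7 units apart; after: 6.2. That's 2.5 units further apart.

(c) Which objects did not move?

the red capsule and the orange sphere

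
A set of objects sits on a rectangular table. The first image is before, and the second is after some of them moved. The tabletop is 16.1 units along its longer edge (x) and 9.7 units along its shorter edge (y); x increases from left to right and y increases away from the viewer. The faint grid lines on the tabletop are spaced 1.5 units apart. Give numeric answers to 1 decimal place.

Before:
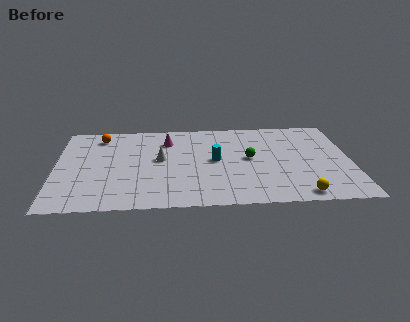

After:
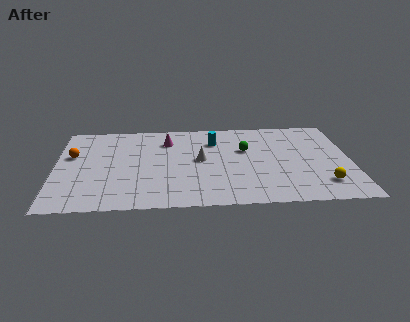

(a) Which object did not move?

the magenta cone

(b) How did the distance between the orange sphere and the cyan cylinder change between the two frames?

+0.9

The distance was about 7.0 in the first image and 7.9 in the second, so they moved 0.9 units further apart.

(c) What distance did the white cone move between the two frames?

2.2

The white cone was near (5.7, 5.3) before and (7.9, 5.1) after, so it travelled √(2.2² + 0.2²) ≈ 2.2 units.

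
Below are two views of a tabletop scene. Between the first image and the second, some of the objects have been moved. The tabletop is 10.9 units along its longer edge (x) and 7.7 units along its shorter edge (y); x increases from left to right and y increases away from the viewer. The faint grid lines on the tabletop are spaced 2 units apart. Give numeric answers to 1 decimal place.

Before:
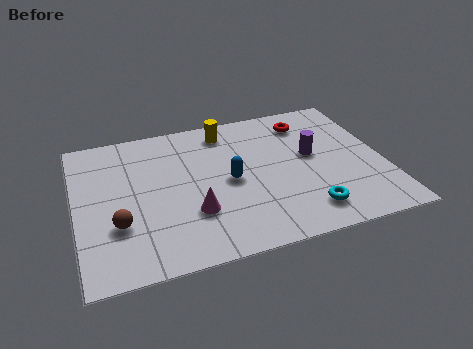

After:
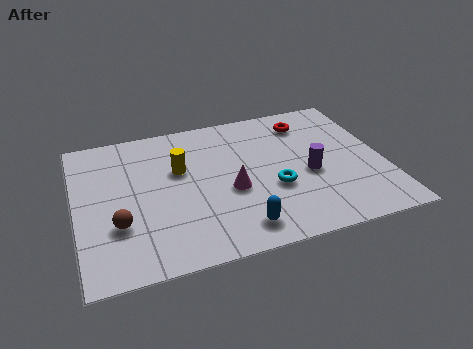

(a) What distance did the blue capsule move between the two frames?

2.5

The blue capsule moved from about (5.4, 3.7) to (5.5, 1.2), a distance of √(0.1² + 2.5²) ≈ 2.5.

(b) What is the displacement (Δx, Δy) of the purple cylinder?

(-0.2, -1.0)

The purple cylinder was at about (8.4, 4.3) and moved to about (8.2, 3.3).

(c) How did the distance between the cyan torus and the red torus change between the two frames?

-1.2

The distance was about 4.8 in the first image and 3.6 in the second, so they moved 1.2 units closer together.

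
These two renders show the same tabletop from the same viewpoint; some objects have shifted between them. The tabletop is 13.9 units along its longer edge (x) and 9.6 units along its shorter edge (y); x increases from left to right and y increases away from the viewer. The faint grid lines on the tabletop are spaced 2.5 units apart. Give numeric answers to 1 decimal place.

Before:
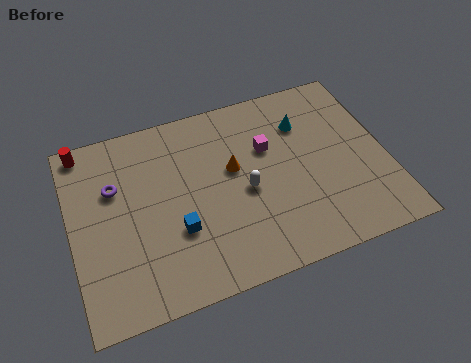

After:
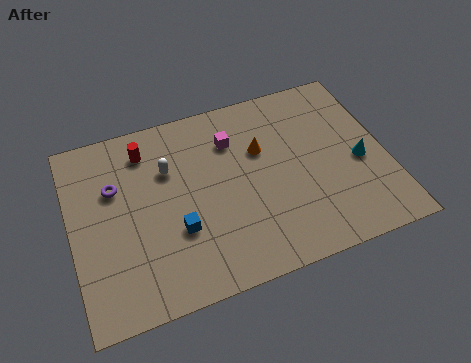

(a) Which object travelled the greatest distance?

the white capsule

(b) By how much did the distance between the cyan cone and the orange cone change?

+1.1

The distance was about 3.6 in the first image and 4.7 in the second, so they moved 1.1 units further apart.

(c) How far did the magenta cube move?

1.7

The magenta cube was near (8.8, 6.2) before and (7.3, 7.1) after, so it travelled √(1.5² + 0.9²) ≈ 1.7 units.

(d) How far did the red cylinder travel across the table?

2.8

The red cylinder was near (0.8, 8.7) before and (3.5, 7.8) after, so it travelled √(2.7² + 0.9²) ≈ 2.8 units.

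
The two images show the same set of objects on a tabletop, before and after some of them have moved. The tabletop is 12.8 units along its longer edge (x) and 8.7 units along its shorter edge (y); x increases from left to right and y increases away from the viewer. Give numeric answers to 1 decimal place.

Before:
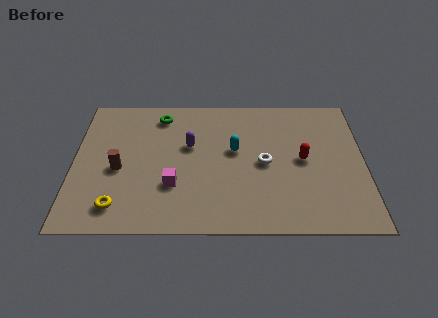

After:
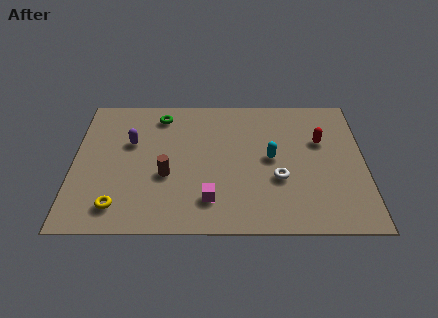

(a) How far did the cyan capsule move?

1.7

From (7.1, 5.0) to (8.7, 4.5), the cyan capsule covered √(1.6² + 0.5²) ≈ 1.7 units.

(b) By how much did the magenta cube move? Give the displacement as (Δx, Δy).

(1.6, -0.9)

From the two frames, the magenta cube sits at roughly (4.4, 2.8) before and (6.0, 1.9) after.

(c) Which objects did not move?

the green torus and the yellow torus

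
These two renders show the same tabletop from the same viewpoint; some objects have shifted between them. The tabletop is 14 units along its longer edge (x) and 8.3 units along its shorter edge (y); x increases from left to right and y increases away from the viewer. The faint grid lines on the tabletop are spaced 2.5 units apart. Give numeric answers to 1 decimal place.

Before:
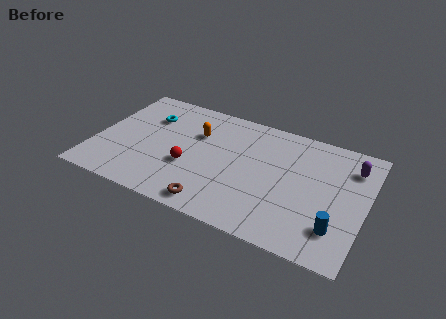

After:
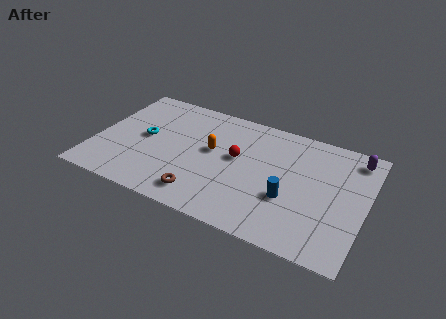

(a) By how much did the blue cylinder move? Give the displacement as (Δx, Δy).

(-2.5, 1.0)

From the two frames, the blue cylinder sits at roughly (12.7, 2.0) before and (10.2, 3.0) after.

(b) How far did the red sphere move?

2.8

From (5.0, 3.1) to (7.3, 4.7), the red sphere covered √(2.3² + 1.6²) ≈ 2.8 units.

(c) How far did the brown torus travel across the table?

0.8

From (6.6, 1.0) to (5.9, 1.4), the brown torus covered √(0.7² + 0.4²) ≈ 0.8 units.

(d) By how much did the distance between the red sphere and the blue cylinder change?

-4.4

The distance was about 7.8 in the first image and 3.4 in the second, so they moved 4.4 units closer together.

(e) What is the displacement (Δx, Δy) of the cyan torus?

(0.0, -1.6)

From the two frames, the cyan torus sits at roughly (2.5, 5.9) before and (2.5, 4.3) after.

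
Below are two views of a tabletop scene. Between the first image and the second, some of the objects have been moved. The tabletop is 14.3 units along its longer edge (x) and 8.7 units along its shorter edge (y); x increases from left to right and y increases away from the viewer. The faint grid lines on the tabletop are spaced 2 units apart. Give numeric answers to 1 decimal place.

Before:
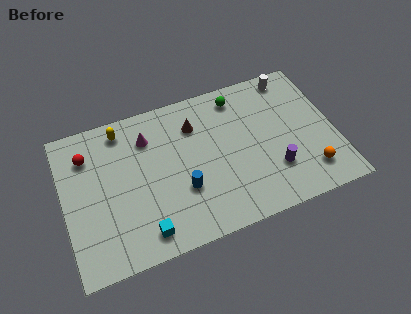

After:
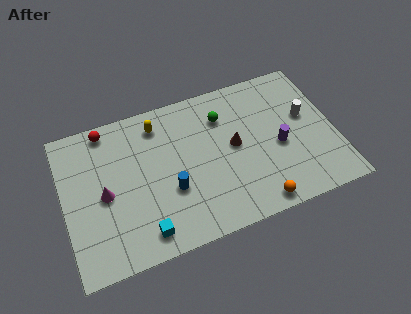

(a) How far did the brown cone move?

2.7

The brown cone was near (7.1, 6.5) before and (9.0, 4.6) after, so it travelled √(1.9² + 1.9²) ≈ 2.7 units.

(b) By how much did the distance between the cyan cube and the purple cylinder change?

+0.7

Before: roughly 7.1 units apart; after: 7.8. That's 0.7 units further apart.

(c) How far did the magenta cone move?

3.5

The magenta cone moved from about (4.6, 6.6) to (2.1, 4.1), a distance of √(2.5² + 2.5²) ≈ 3.5.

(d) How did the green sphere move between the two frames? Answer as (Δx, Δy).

(-0.9, -0.9)

The green sphere was at about (9.5, 7.4) and moved to about (8.6, 6.5).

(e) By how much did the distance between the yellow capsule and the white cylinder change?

-1.1

They were about 9.1 units apart before and 8.0 after — 1.1 units closer together.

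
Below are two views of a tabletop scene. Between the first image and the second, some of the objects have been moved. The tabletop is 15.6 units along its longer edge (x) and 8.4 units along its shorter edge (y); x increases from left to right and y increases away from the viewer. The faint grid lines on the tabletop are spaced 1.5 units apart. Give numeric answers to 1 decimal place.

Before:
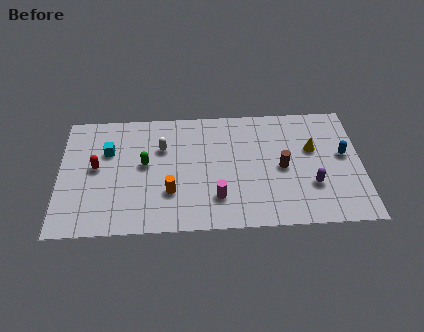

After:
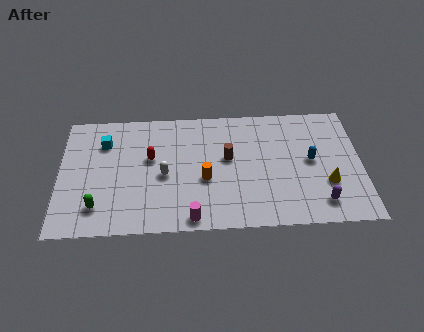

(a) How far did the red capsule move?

2.8

The red capsule moved from about (1.9, 4.5) to (4.7, 5.0), a distance of √(2.8² + 0.5²) ≈ 2.8.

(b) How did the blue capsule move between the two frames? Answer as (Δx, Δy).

(-1.7, -0.3)

From the two frames, the blue capsule sits at roughly (14.7, 4.7) before and (13.0, 4.4) after.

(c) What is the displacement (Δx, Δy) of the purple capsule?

(0.4, -1.2)

The purple capsule started near (13.0, 2.7) and ended near (13.4, 1.5).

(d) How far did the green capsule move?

3.7

The green capsule was near (4.4, 4.6) before and (2.0, 1.8) after, so it travelled √(2.4² + 2.8²) ≈ 3.7 units.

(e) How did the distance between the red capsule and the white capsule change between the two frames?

-2.2

The distance was about 3.6 in the first image and 1.4 in the second, so they moved 2.2 units closer together.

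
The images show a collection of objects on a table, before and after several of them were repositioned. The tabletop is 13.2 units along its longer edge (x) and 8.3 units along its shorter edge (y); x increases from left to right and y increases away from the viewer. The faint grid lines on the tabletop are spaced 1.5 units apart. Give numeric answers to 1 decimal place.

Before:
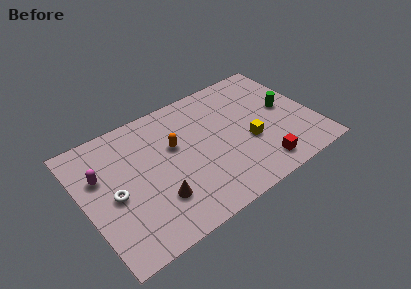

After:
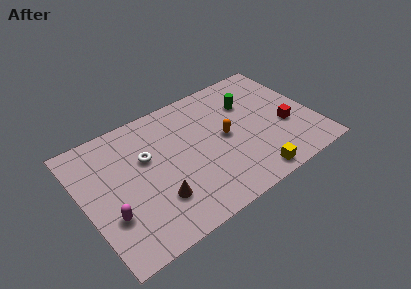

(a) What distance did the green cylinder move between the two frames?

2.4

From (11.7, 4.4) to (9.8, 5.8), the green cylinder covered √(1.9² + 1.4²) ≈ 2.4 units.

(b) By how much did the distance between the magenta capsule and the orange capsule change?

+2.9

Before: roughly 4.2 units apart; after: 7.1. That's 2.9 units further apart.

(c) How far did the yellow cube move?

2.3

From (9.3, 3.2) to (9.0, 0.9), the yellow cube covered √(0.3² + 2.3²) ≈ 2.3 units.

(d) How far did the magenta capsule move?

2.7

The magenta capsule moved from about (1.1, 5.4) to (1.2, 2.7), a distance of √(0.1² + 2.7²) ≈ 2.7.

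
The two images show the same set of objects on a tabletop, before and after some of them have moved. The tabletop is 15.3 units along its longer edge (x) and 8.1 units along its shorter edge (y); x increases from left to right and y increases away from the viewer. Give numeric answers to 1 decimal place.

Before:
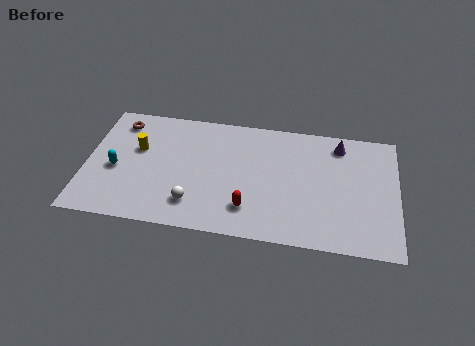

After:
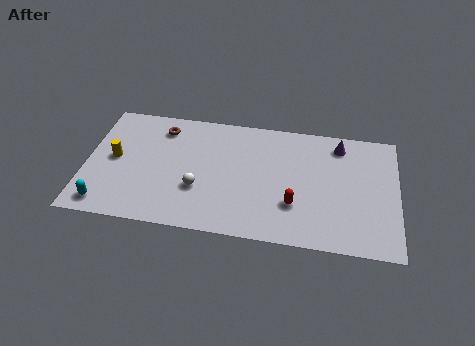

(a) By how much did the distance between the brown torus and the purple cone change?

-2.1

The distance was about 10.9 in the first image and 8.8 in the second, so they moved 2.1 units closer together.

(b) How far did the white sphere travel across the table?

1.0

The white sphere moved from about (5.4, 1.8) to (5.6, 2.8), a distance of √(0.2² + 1.0²) ≈ 1.0.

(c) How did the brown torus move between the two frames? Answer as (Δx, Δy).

(2.1, -0.1)

The brown torus started near (1.5, 6.7) and ended near (3.6, 6.6).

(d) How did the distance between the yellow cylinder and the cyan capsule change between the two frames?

+1.3

Before: roughly 1.8 units apart; after: 3.1. That's 1.3 units further apart.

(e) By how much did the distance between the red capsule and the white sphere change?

+2.0

They were about 2.7 units apart before and 4.7 after — 2.0 units further apart.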